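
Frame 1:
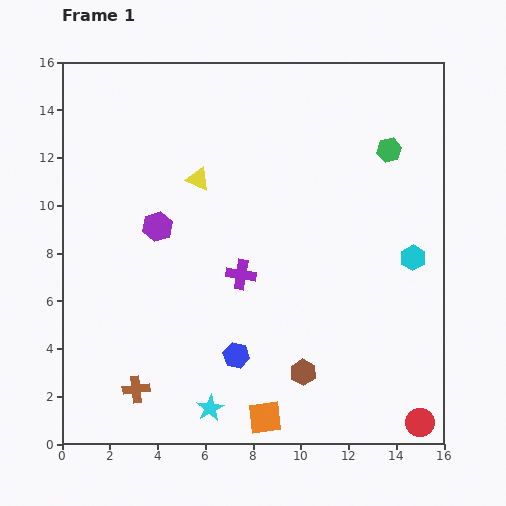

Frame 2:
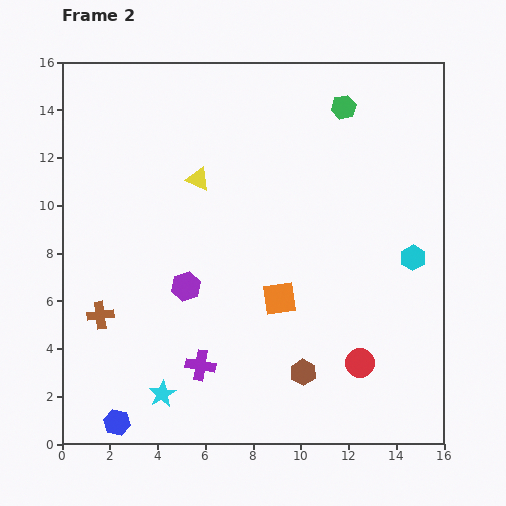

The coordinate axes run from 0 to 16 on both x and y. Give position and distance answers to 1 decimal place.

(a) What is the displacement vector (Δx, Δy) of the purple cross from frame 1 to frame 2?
(-1.7, -3.8)

The purple cross was at (7.5, 7.1) in frame 1 and (5.8, 3.3) in frame 2.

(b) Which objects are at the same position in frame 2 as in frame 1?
the cyan hexagon, the yellow triangle, the brown hexagon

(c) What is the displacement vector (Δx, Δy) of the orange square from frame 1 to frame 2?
(0.6, 5.0)

The orange square was at (8.5, 1.1) in frame 1 and (9.1, 6.1) in frame 2.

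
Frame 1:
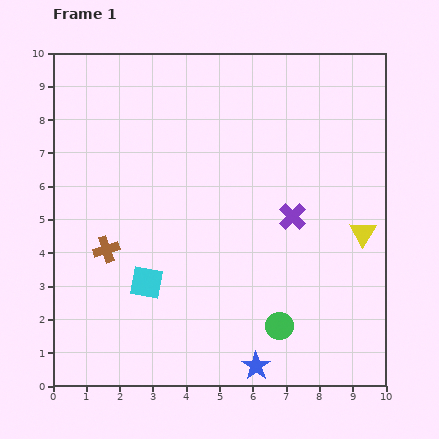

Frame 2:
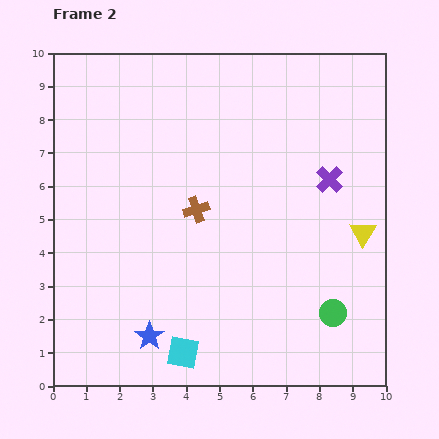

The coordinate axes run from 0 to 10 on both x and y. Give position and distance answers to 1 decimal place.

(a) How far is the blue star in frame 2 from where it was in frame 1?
3.3

The blue star moved from (6.1, 0.6) to (2.9, 1.5), a distance of √(3.2² + 0.9²) ≈ 3.3.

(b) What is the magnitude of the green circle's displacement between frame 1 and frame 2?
1.6

The green circle moved from (6.8, 1.8) to (8.4, 2.2), a distance of √(1.6² + 0.4²) ≈ 1.6.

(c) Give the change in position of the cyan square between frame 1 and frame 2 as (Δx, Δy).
(1.1, -2.1)

The cyan square was at (2.8, 3.1) in frame 1 and (3.9, 1.0) in frame 2.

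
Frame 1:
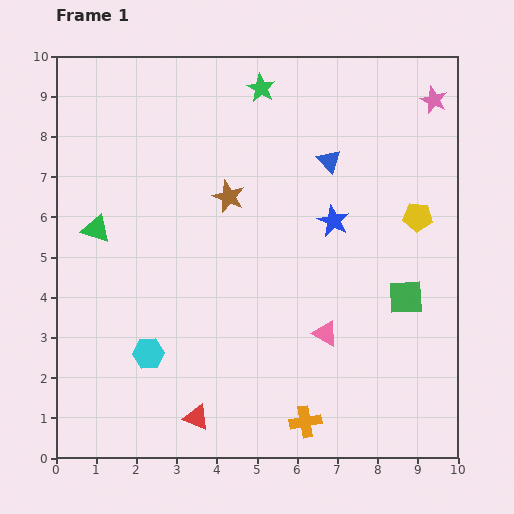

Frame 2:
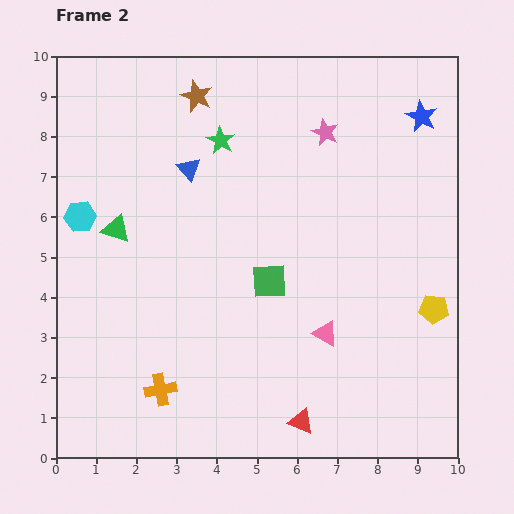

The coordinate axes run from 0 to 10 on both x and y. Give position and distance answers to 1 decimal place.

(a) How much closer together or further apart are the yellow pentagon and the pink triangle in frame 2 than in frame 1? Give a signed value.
-0.9

Distance in frame 1: 3.7. Distance in frame 2: 2.8.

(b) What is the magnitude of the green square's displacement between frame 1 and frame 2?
3.4

The green square moved from (8.7, 4.0) to (5.3, 4.4), a distance of √(3.4² + 0.4²) ≈ 3.4.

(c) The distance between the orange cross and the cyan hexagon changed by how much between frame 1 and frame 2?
+0.4

Distance in frame 1: 4.3. Distance in frame 2: 4.7.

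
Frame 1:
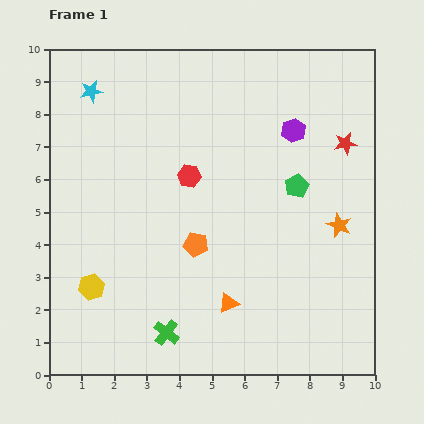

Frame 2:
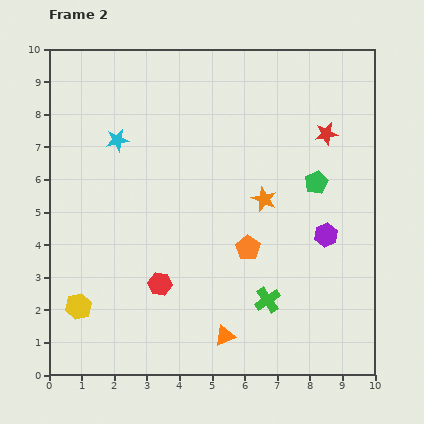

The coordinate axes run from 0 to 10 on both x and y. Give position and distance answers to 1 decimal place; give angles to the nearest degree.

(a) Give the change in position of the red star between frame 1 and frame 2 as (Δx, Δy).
(-0.6, 0.3)

The red star was at (9.1, 7.1) in frame 1 and (8.5, 7.4) in frame 2.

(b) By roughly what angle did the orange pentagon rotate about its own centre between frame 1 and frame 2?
24° clockwise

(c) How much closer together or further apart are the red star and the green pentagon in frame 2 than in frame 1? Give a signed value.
-0.5

Distance in frame 1: 2.0. Distance in frame 2: 1.5.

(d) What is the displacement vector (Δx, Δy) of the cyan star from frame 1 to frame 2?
(0.8, -1.5)

The cyan star was at (1.3, 8.7) in frame 1 and (2.1, 7.2) in frame 2.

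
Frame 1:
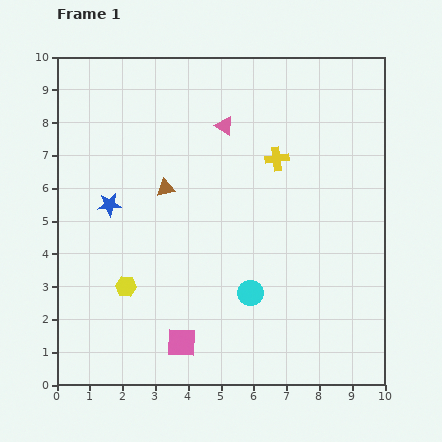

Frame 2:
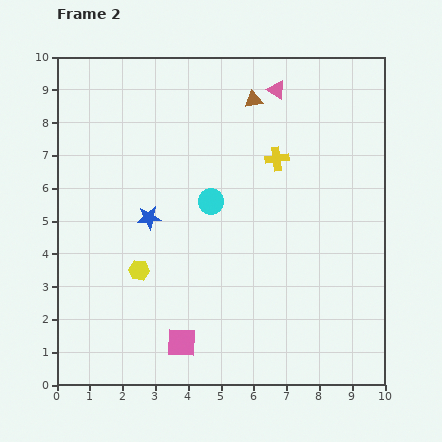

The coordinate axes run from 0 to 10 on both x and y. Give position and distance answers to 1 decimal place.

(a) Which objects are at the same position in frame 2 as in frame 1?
the yellow cross, the pink square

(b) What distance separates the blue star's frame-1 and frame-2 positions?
1.3

The blue star moved from (1.6, 5.5) to (2.8, 5.1), a distance of √(1.2² + 0.4²) ≈ 1.3.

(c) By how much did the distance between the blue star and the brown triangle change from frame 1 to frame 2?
+3.0

Distance in frame 1: 1.8. Distance in frame 2: 4.8.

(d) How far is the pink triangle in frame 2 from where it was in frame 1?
1.9

The pink triangle moved from (5.1, 7.9) to (6.7, 9.0), a distance of √(1.6² + 1.1²) ≈ 1.9.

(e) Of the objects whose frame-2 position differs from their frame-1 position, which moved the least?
the yellow hexagon

(moved 0.6)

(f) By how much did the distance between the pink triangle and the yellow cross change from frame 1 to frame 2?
+0.2

Distance in frame 1: 1.9. Distance in frame 2: 2.1.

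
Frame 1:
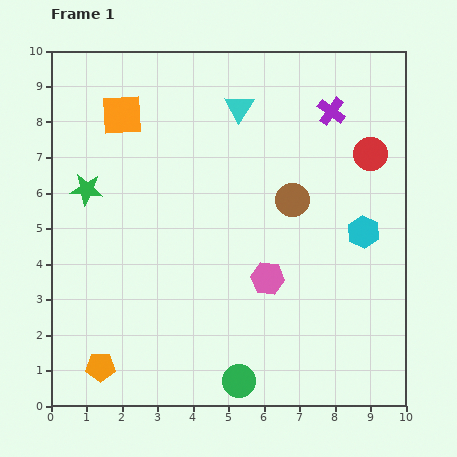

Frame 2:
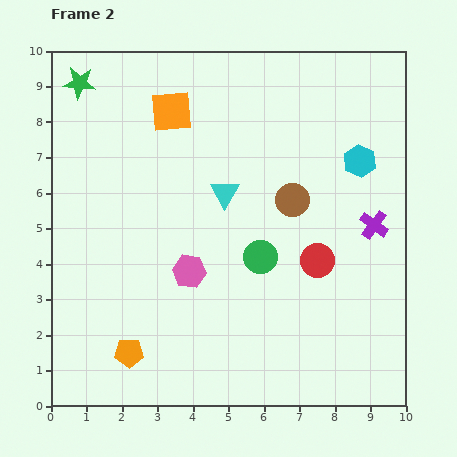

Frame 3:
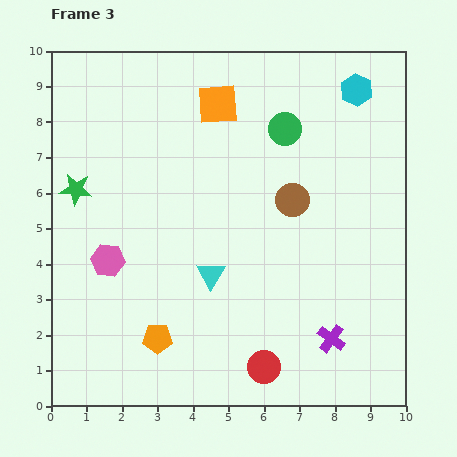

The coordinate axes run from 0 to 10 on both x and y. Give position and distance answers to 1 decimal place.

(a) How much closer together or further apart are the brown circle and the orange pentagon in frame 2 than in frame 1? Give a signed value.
-0.9

Distance in frame 1: 7.2. Distance in frame 2: 6.3.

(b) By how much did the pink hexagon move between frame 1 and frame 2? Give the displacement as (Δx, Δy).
(-2.2, 0.2)

The pink hexagon was at (6.1, 3.6) in frame 1 and (3.9, 3.8) in frame 2.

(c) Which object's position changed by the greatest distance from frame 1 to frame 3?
the green circle

(moved 7.2; next 6.7)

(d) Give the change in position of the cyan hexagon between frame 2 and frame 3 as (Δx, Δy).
(-0.1, 2.0)

The cyan hexagon was at (8.7, 6.9) in frame 2 and (8.6, 8.9) in frame 3.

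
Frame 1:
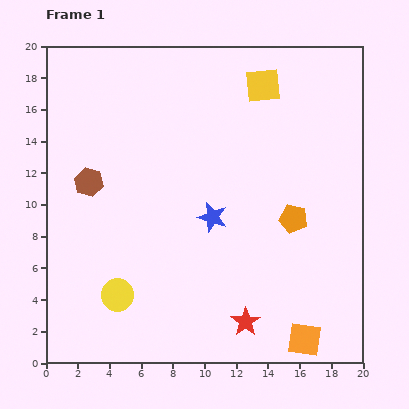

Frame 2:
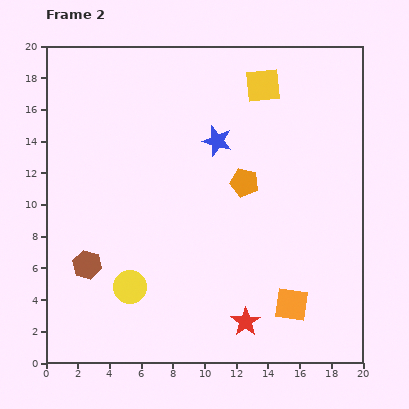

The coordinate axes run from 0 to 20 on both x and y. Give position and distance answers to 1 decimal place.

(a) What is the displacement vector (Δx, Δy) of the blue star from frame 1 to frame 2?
(0.3, 4.8)

The blue star was at (10.5, 9.2) in frame 1 and (10.8, 14.0) in frame 2.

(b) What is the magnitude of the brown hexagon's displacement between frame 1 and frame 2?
5.2

The brown hexagon moved from (2.7, 11.4) to (2.6, 6.2), a distance of √(0.1² + 5.2²) ≈ 5.2.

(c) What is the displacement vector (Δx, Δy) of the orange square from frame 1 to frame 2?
(-0.8, 2.2)

The orange square was at (16.3, 1.5) in frame 1 and (15.5, 3.7) in frame 2.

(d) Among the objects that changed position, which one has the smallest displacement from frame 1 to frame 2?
the yellow circle

(moved 0.9)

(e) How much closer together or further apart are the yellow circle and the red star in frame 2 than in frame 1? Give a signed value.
-0.7

Distance in frame 1: 8.3. Distance in frame 2: 7.6.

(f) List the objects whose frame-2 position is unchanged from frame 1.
the yellow square, the red star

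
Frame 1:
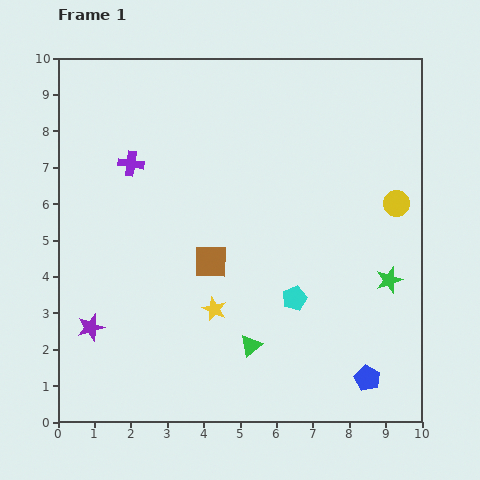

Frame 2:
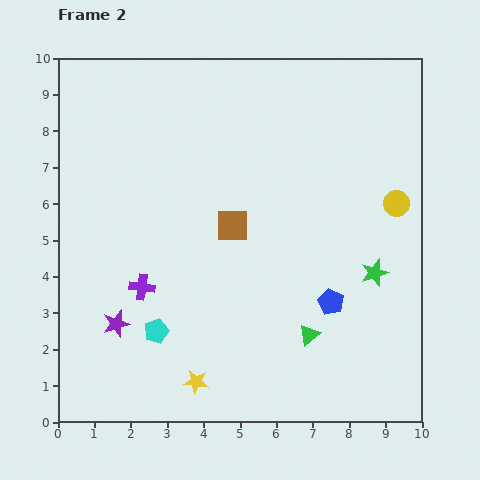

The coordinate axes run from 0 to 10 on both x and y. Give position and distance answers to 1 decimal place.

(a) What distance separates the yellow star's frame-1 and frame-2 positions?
2.1

The yellow star moved from (4.3, 3.1) to (3.8, 1.1), a distance of √(0.5² + 2.0²) ≈ 2.1.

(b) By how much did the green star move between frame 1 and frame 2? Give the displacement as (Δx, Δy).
(-0.4, 0.2)

The green star was at (9.1, 3.9) in frame 1 and (8.7, 4.1) in frame 2.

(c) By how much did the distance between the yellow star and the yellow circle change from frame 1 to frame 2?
+1.6

Distance in frame 1: 5.8. Distance in frame 2: 7.4.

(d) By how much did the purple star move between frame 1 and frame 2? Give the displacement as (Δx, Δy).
(0.7, 0.1)

The purple star was at (0.9, 2.6) in frame 1 and (1.6, 2.7) in frame 2.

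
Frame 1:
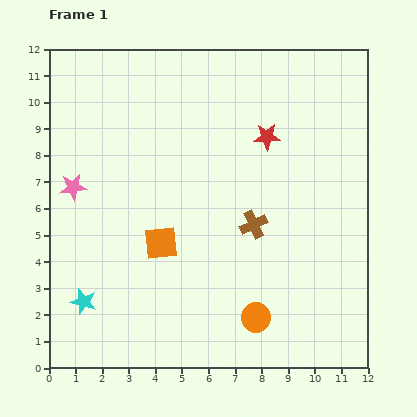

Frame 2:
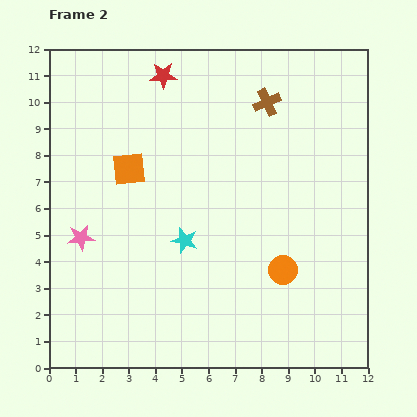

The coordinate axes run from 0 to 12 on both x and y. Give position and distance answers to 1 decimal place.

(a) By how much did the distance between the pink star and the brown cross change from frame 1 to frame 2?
+1.8

Distance in frame 1: 6.9. Distance in frame 2: 8.7.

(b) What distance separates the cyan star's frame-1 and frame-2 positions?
4.4

The cyan star moved from (1.3, 2.5) to (5.1, 4.8), a distance of √(3.8² + 2.3²) ≈ 4.4.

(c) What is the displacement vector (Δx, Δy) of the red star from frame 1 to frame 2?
(-3.9, 2.3)

The red star was at (8.2, 8.7) in frame 1 and (4.3, 11.0) in frame 2.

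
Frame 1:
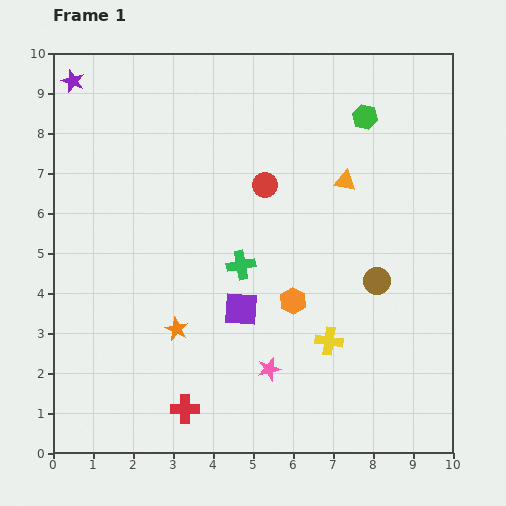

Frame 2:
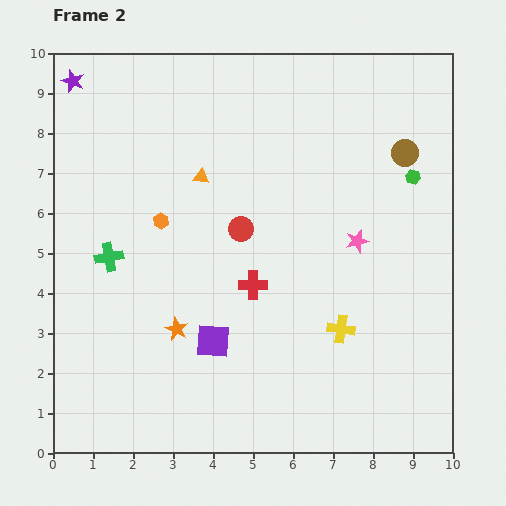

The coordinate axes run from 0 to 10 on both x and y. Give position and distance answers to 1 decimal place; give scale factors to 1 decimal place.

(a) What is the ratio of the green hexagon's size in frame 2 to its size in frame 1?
0.6×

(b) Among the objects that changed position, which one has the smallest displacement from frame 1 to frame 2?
the yellow cross

(moved 0.4)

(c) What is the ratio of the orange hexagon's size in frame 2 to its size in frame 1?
0.6×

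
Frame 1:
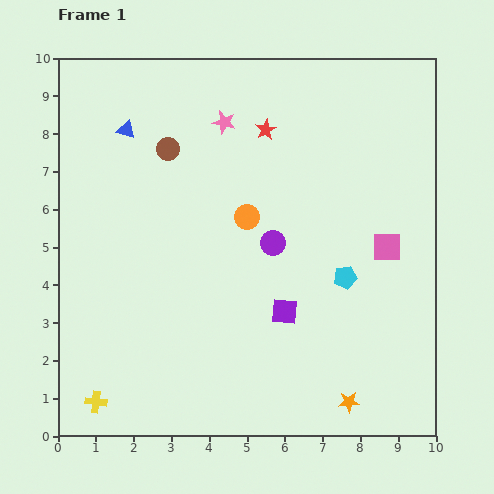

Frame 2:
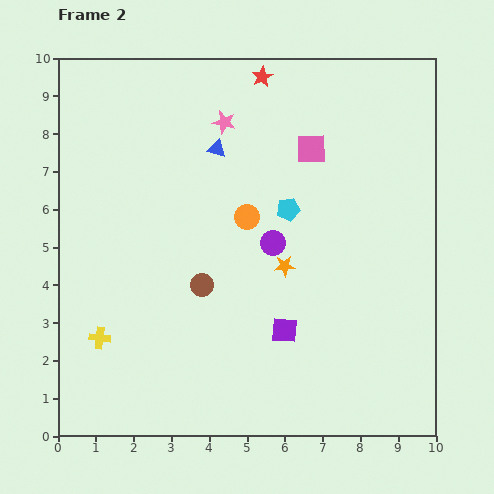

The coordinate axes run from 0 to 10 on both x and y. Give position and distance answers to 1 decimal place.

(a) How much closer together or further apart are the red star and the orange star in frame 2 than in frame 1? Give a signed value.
-2.5

Distance in frame 1: 7.5. Distance in frame 2: 5.0.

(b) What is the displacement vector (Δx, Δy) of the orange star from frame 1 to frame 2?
(-1.7, 3.6)

The orange star was at (7.7, 0.9) in frame 1 and (6.0, 4.5) in frame 2.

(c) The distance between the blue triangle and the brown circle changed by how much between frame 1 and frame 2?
+2.4

Distance in frame 1: 1.2. Distance in frame 2: 3.6.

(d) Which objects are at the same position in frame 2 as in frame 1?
the orange circle, the purple circle, the pink star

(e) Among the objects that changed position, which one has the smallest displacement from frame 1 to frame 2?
the purple square

(moved 0.5)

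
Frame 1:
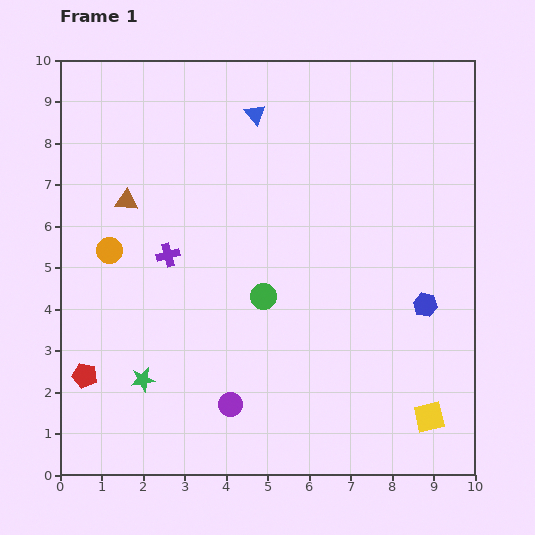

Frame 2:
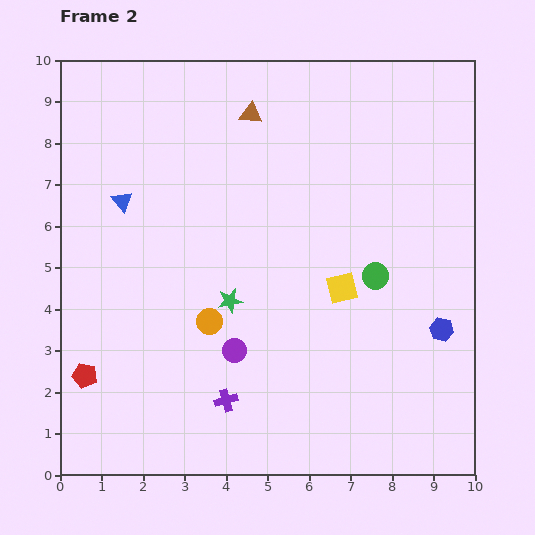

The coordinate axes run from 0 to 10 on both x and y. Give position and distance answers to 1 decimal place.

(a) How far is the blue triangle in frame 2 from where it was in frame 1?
3.8

The blue triangle moved from (4.7, 8.7) to (1.5, 6.6), a distance of √(3.2² + 2.1²) ≈ 3.8.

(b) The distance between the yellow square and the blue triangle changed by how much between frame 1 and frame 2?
-2.7

Distance in frame 1: 8.4. Distance in frame 2: 5.7.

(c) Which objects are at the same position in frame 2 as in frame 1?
the red pentagon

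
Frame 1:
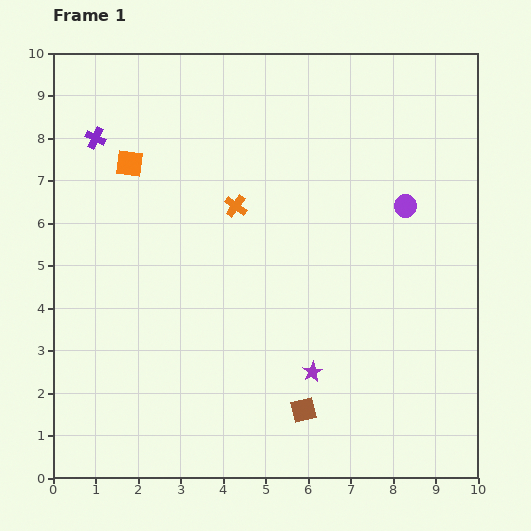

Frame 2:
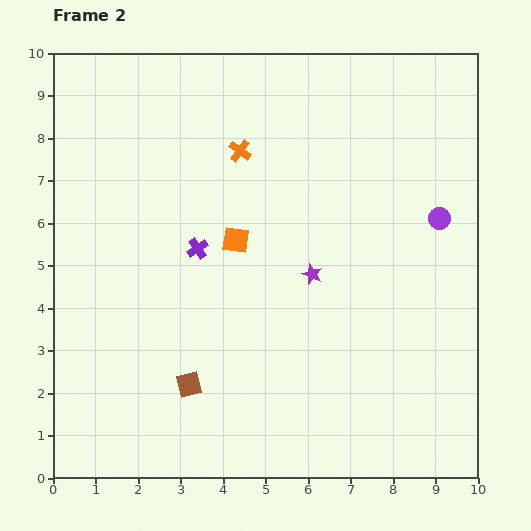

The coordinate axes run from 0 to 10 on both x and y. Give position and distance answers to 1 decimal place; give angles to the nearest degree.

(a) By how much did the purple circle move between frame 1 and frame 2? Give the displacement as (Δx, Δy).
(0.8, -0.3)

The purple circle was at (8.3, 6.4) in frame 1 and (9.1, 6.1) in frame 2.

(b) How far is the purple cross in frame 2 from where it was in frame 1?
3.5

The purple cross moved from (1.0, 8.0) to (3.4, 5.4), a distance of √(2.4² + 2.6²) ≈ 3.5.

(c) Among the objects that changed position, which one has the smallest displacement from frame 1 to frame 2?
the purple circle

(moved 0.9)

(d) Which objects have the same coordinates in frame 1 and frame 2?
none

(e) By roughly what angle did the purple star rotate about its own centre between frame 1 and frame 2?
19° counter-clockwise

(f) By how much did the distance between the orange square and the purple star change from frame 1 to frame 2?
-4.5

Distance in frame 1: 6.5. Distance in frame 2: 2.0.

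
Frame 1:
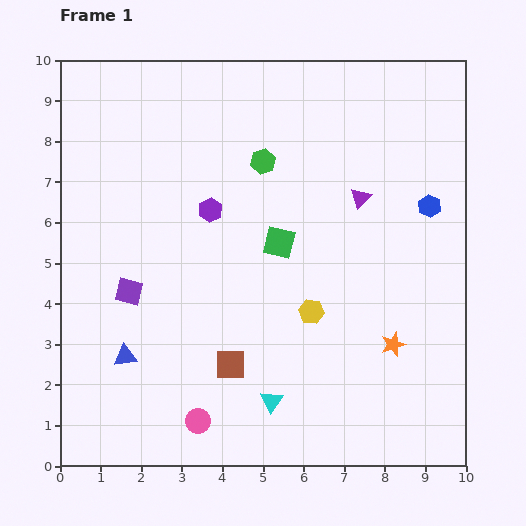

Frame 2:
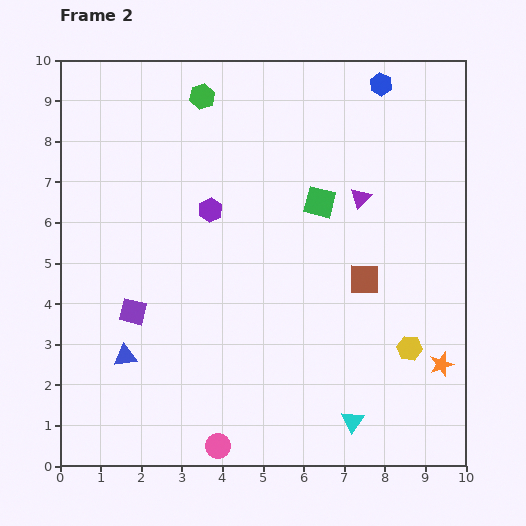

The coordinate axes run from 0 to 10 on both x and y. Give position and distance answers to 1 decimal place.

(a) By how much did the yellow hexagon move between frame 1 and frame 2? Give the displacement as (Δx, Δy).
(2.4, -0.9)

The yellow hexagon was at (6.2, 3.8) in frame 1 and (8.6, 2.9) in frame 2.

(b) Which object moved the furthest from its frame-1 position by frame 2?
the brown square

(moved 3.9; next 3.2)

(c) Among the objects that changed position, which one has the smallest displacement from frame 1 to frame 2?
the purple square

(moved 0.5)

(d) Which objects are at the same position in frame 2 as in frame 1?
the blue triangle, the purple hexagon, the purple triangle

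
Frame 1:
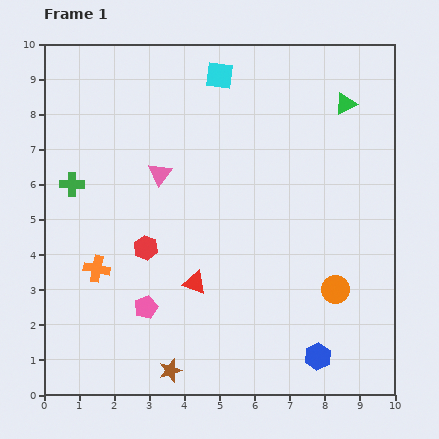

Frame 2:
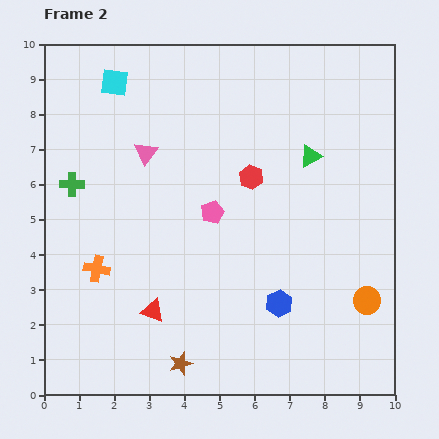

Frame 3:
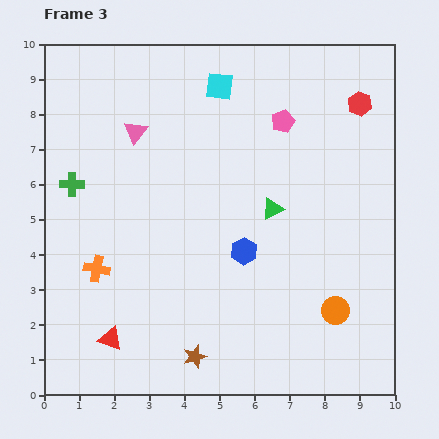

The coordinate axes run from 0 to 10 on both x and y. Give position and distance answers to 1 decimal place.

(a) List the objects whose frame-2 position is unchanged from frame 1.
the orange cross, the green cross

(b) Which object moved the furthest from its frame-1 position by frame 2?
the red hexagon

(moved 3.6; next 3.3)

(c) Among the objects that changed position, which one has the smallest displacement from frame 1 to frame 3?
the cyan square

(moved 0.3)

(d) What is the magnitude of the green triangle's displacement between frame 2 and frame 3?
1.9

The green triangle moved from (7.6, 6.8) to (6.5, 5.3), a distance of √(1.1² + 1.5²) ≈ 1.9.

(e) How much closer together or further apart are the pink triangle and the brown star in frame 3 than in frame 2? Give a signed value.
+0.5

Distance in frame 2: 6.1. Distance in frame 3: 6.6.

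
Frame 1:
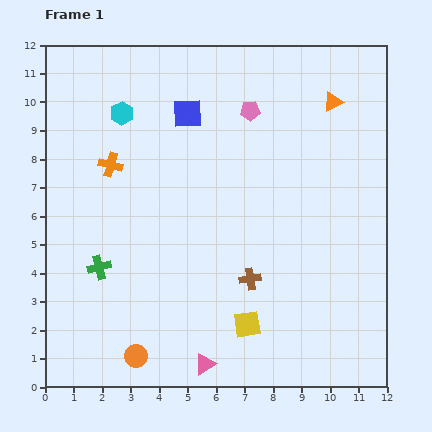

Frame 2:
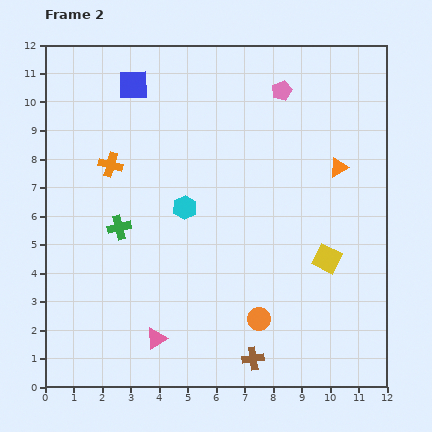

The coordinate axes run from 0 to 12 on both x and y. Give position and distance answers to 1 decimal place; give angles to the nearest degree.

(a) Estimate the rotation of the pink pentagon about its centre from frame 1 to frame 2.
18° counter-clockwise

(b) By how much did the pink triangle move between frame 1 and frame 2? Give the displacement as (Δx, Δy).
(-1.7, 0.9)

The pink triangle was at (5.6, 0.8) in frame 1 and (3.9, 1.7) in frame 2.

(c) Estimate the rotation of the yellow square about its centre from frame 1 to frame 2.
35° clockwise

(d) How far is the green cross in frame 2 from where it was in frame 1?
1.6

The green cross moved from (1.9, 4.2) to (2.6, 5.6), a distance of √(0.7² + 1.4²) ≈ 1.6.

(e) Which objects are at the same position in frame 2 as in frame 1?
the orange cross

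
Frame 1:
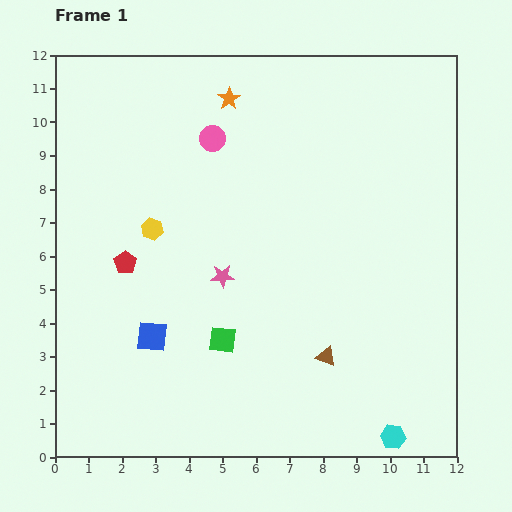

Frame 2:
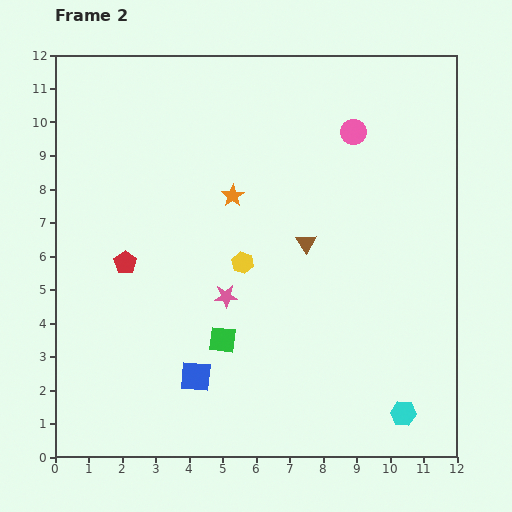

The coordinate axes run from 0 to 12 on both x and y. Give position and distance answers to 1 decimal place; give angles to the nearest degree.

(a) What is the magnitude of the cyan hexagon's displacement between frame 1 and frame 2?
0.8

The cyan hexagon moved from (10.1, 0.6) to (10.4, 1.3), a distance of √(0.3² + 0.7²) ≈ 0.8.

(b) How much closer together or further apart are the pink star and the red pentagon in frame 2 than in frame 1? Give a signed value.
+0.3

Distance in frame 1: 2.9. Distance in frame 2: 3.2.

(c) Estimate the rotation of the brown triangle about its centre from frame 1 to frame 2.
35° clockwise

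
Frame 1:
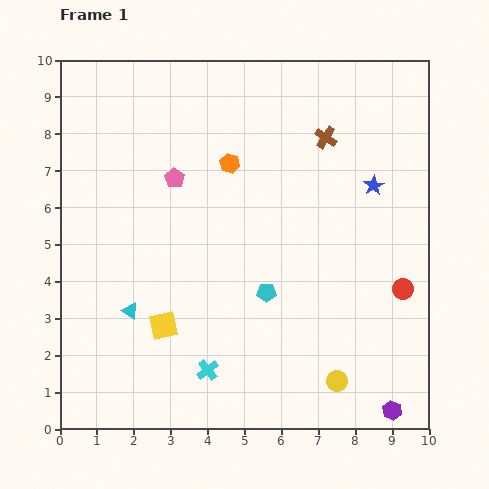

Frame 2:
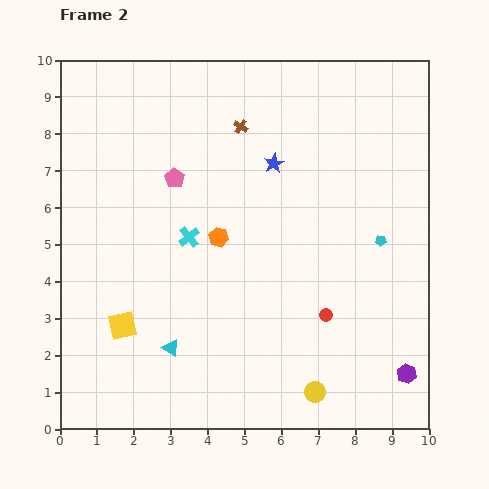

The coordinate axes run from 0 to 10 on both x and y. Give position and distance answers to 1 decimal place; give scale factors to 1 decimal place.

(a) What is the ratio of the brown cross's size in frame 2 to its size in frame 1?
0.6×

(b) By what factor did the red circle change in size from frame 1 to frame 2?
0.6×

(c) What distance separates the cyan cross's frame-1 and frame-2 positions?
3.6

The cyan cross moved from (4.0, 1.6) to (3.5, 5.2), a distance of √(0.5² + 3.6²) ≈ 3.6.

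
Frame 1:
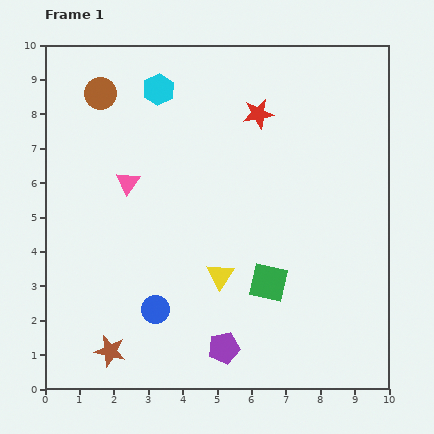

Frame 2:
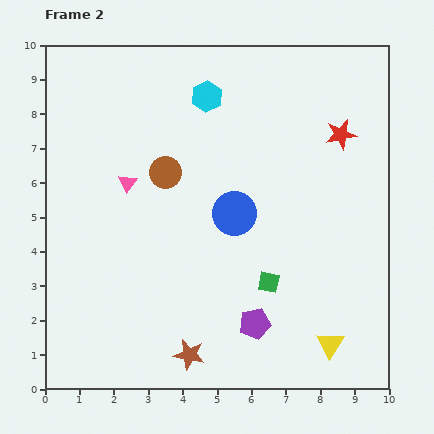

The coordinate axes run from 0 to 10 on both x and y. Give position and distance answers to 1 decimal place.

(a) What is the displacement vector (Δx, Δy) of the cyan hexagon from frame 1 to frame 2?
(1.4, -0.2)

The cyan hexagon was at (3.3, 8.7) in frame 1 and (4.7, 8.5) in frame 2.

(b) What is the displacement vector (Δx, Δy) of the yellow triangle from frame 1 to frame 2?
(3.2, -2.0)

The yellow triangle was at (5.1, 3.3) in frame 1 and (8.3, 1.3) in frame 2.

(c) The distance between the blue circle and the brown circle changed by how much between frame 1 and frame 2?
-4.2

Distance in frame 1: 6.5. Distance in frame 2: 2.3.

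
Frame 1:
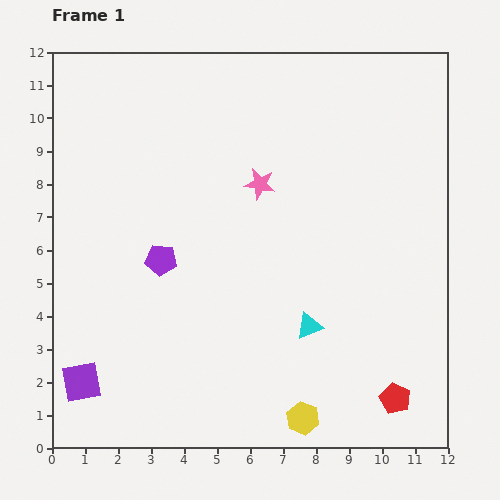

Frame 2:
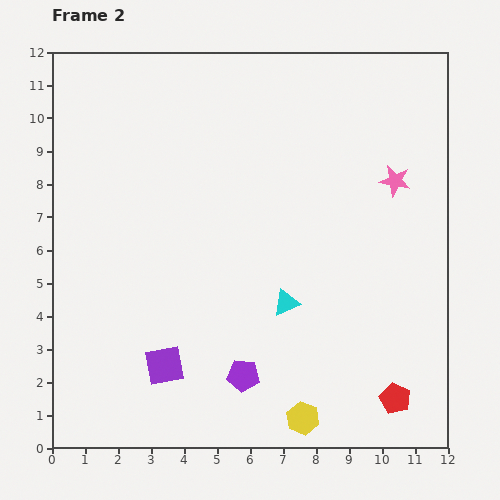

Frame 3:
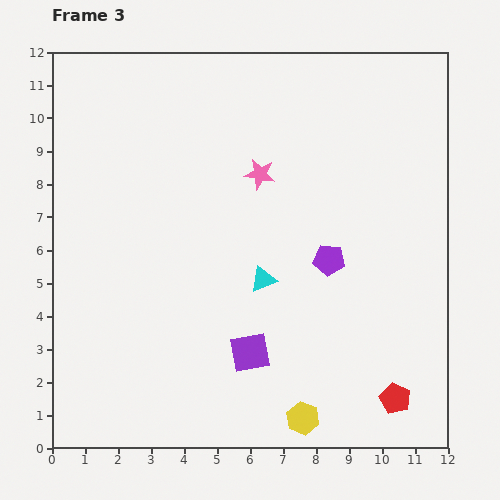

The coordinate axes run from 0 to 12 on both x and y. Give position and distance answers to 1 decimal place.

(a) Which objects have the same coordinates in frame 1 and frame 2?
the yellow hexagon, the red pentagon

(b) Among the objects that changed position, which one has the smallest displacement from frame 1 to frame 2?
the cyan triangle

(moved 1.0)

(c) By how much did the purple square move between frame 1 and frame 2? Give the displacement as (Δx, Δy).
(2.5, 0.5)

The purple square was at (0.9, 2.0) in frame 1 and (3.4, 2.5) in frame 2.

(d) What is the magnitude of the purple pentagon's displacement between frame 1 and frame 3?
5.1

The purple pentagon moved from (3.3, 5.7) to (8.4, 5.7), a distance of √(5.1² + 0.0²) ≈ 5.1.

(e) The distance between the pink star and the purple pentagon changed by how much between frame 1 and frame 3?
-0.5

Distance in frame 1: 3.8. Distance in frame 3: 3.3.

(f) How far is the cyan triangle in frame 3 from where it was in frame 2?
1.0

The cyan triangle moved from (7.1, 4.4) to (6.4, 5.1), a distance of √(0.7² + 0.7²) ≈ 1.0.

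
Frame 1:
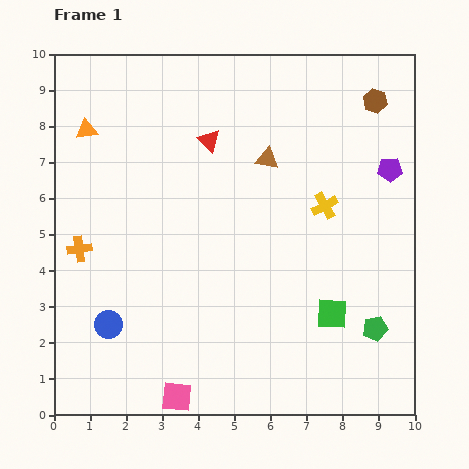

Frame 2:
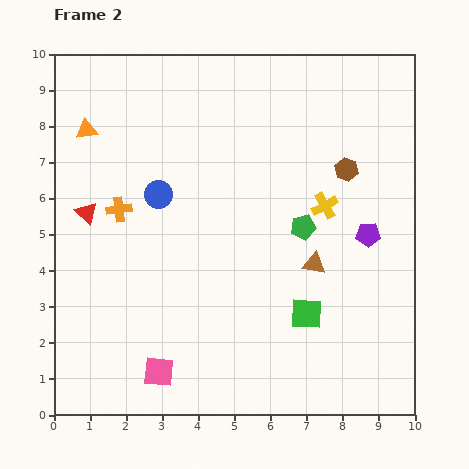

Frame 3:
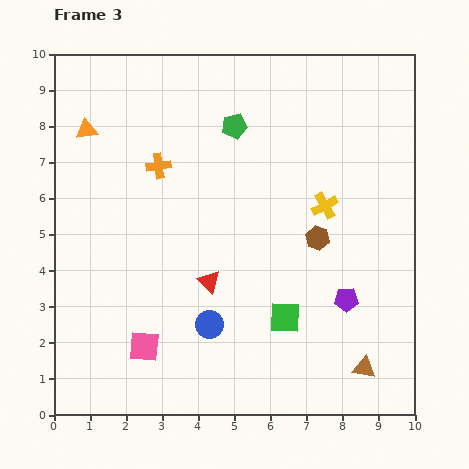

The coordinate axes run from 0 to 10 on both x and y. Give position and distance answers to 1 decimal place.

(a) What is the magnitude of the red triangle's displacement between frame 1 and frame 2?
3.9

The red triangle moved from (4.3, 7.6) to (0.9, 5.6), a distance of √(3.4² + 2.0²) ≈ 3.9.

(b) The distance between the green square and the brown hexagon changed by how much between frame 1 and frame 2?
-1.9

Distance in frame 1: 6.0. Distance in frame 2: 4.1.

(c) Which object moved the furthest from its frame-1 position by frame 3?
the green pentagon

(moved 6.8; next 6.4)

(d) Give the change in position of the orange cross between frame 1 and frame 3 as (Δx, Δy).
(2.2, 2.3)

The orange cross was at (0.7, 4.6) in frame 1 and (2.9, 6.9) in frame 3.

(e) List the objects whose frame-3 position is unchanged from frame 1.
the yellow cross, the orange triangle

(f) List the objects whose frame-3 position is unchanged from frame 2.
the yellow cross, the orange triangle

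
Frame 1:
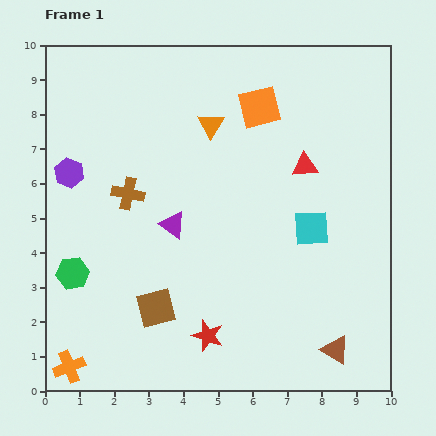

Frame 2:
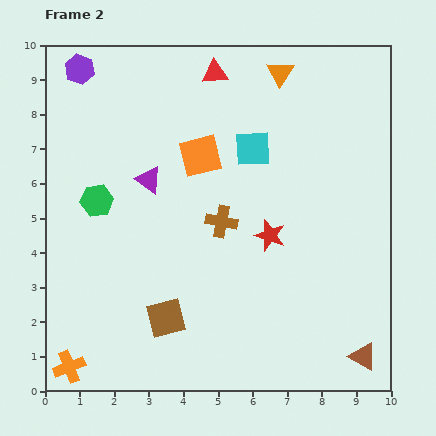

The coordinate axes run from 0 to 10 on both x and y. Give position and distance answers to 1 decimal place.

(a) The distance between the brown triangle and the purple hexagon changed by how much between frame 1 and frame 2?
+2.5

Distance in frame 1: 9.2. Distance in frame 2: 11.7.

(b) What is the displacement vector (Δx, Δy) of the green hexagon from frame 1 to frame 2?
(0.7, 2.1)

The green hexagon was at (0.8, 3.4) in frame 1 and (1.5, 5.5) in frame 2.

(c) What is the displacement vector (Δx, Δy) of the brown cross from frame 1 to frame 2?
(2.7, -0.8)

The brown cross was at (2.4, 5.7) in frame 1 and (5.1, 4.9) in frame 2.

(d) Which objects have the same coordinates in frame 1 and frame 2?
the orange cross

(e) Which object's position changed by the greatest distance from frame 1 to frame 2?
the red triangle

(moved 3.7; next 3.4)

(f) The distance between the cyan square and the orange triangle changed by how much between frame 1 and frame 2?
-1.9

Distance in frame 1: 4.2. Distance in frame 2: 2.3.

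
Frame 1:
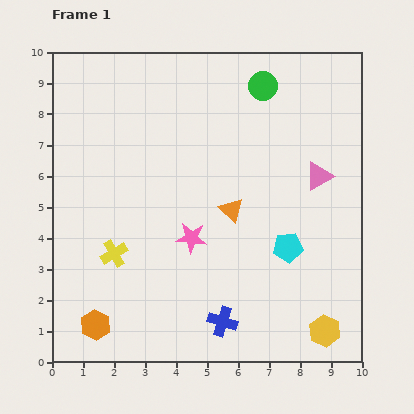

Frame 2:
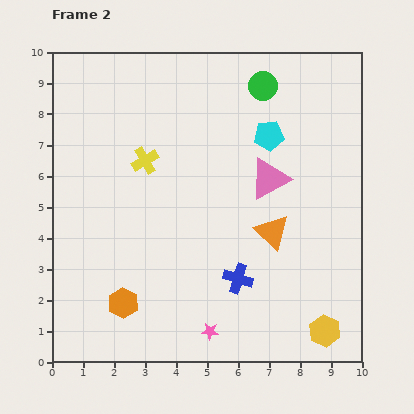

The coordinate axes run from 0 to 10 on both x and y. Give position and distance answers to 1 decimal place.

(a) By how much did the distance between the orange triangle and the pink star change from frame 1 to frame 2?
+2.2

Distance in frame 1: 1.6. Distance in frame 2: 3.8.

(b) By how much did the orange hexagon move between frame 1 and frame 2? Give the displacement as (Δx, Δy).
(0.9, 0.7)

The orange hexagon was at (1.4, 1.2) in frame 1 and (2.3, 1.9) in frame 2.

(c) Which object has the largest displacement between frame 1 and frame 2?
the cyan pentagon

(moved 3.6; next 3.2)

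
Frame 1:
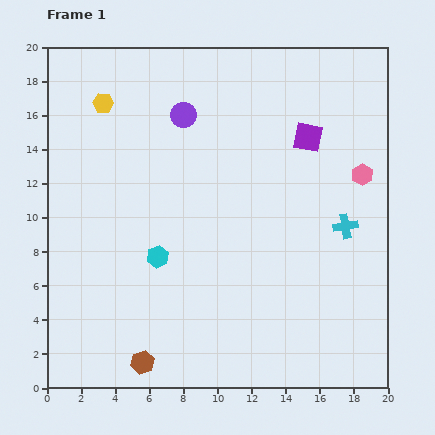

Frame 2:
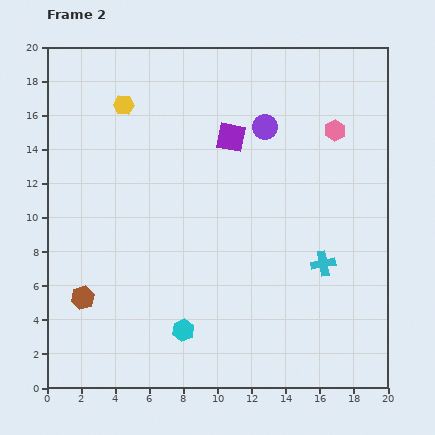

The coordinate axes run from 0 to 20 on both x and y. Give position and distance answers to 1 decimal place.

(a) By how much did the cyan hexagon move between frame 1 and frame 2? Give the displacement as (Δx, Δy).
(1.5, -4.3)

The cyan hexagon was at (6.5, 7.7) in frame 1 and (8.0, 3.4) in frame 2.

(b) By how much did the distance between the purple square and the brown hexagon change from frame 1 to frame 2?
-3.6

Distance in frame 1: 16.4. Distance in frame 2: 12.8.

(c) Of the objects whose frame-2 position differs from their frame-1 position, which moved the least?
the yellow hexagon

(moved 1.2)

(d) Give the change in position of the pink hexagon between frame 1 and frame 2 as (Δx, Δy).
(-1.6, 2.6)

The pink hexagon was at (18.5, 12.5) in frame 1 and (16.9, 15.1) in frame 2.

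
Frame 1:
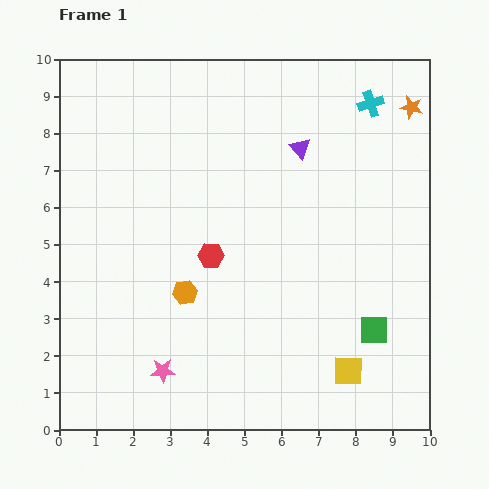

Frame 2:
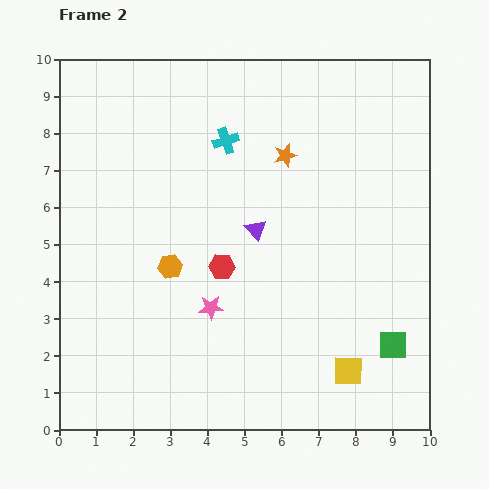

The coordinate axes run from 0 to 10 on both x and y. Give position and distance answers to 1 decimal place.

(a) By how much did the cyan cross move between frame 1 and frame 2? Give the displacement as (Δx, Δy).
(-3.9, -1.0)

The cyan cross was at (8.4, 8.8) in frame 1 and (4.5, 7.8) in frame 2.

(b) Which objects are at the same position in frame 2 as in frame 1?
the yellow square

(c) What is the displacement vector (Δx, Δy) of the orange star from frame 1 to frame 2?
(-3.4, -1.3)

The orange star was at (9.5, 8.7) in frame 1 and (6.1, 7.4) in frame 2.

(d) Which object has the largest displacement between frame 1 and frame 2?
the cyan cross

(moved 4.0; next 3.6)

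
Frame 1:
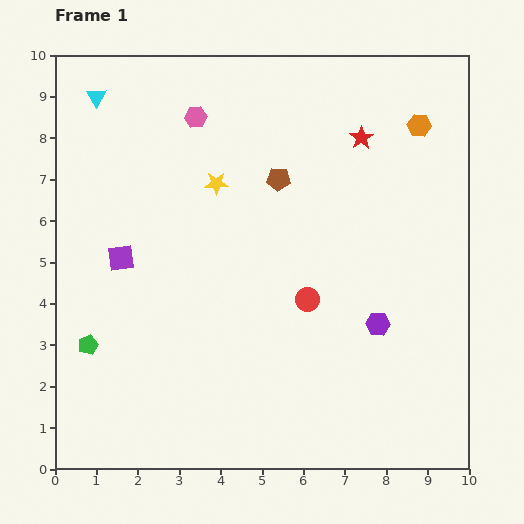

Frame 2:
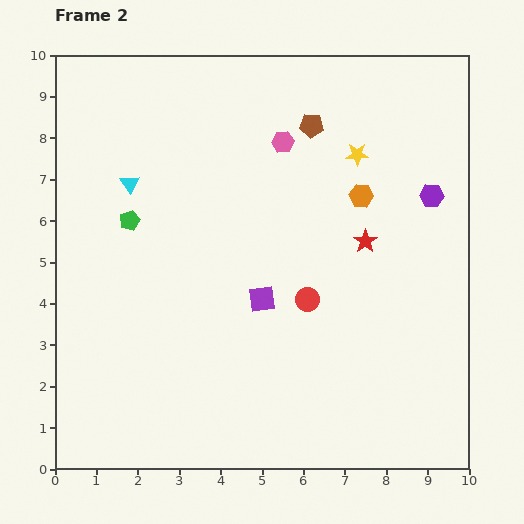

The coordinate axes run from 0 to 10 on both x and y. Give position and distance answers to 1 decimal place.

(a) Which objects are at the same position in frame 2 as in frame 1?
the red circle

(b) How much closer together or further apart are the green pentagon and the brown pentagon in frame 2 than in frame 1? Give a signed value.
-1.1

Distance in frame 1: 6.1. Distance in frame 2: 5.0.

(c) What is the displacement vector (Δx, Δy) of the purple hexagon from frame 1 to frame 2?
(1.3, 3.1)

The purple hexagon was at (7.8, 3.5) in frame 1 and (9.1, 6.6) in frame 2.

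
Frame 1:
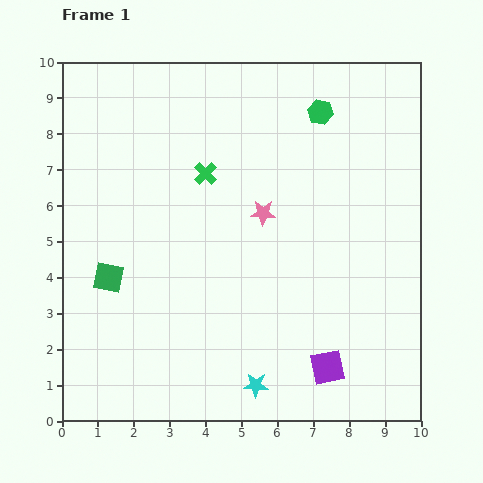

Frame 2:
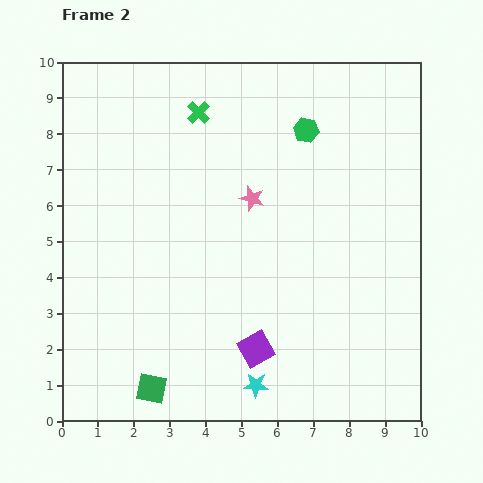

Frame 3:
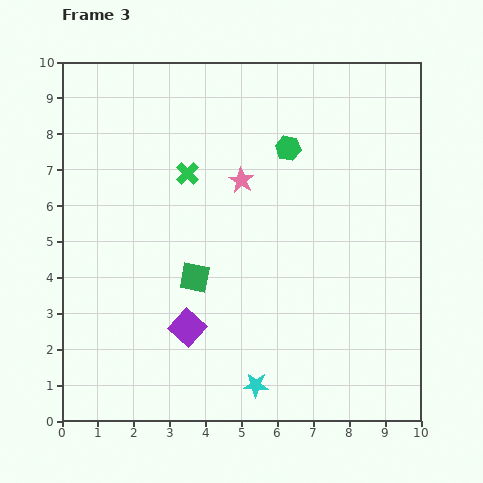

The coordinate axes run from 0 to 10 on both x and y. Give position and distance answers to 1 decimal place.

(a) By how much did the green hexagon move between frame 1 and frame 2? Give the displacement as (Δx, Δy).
(-0.4, -0.5)

The green hexagon was at (7.2, 8.6) in frame 1 and (6.8, 8.1) in frame 2.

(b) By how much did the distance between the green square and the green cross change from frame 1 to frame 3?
-1.1

Distance in frame 1: 4.0. Distance in frame 3: 2.9.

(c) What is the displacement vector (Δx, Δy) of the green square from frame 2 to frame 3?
(1.2, 3.1)

The green square was at (2.5, 0.9) in frame 2 and (3.7, 4.0) in frame 3.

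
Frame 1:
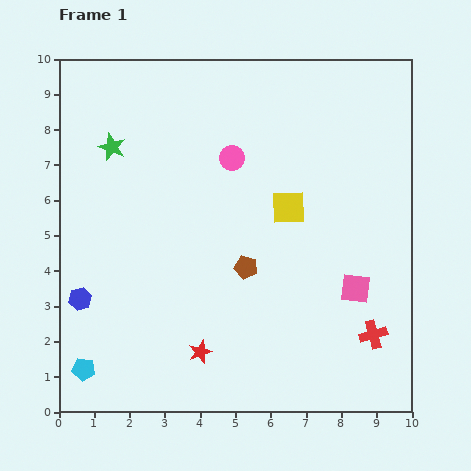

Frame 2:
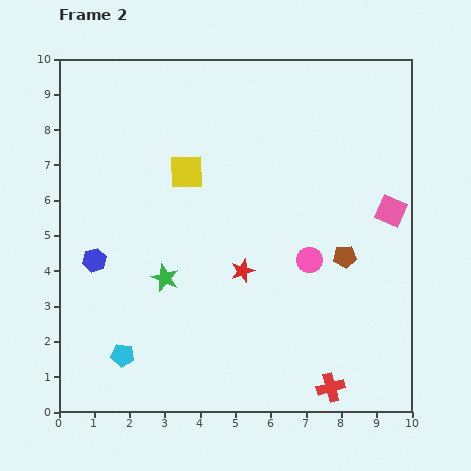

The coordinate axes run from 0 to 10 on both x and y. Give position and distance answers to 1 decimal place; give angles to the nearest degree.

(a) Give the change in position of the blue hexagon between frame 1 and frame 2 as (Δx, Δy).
(0.4, 1.1)

The blue hexagon was at (0.6, 3.2) in frame 1 and (1.0, 4.3) in frame 2.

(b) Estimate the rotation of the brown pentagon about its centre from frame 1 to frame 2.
20° counter-clockwise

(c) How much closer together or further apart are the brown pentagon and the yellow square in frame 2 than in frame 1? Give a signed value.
+3.0

Distance in frame 1: 2.1. Distance in frame 2: 5.1.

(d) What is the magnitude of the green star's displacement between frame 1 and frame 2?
4.0

The green star moved from (1.5, 7.5) to (3.0, 3.8), a distance of √(1.5² + 3.7²) ≈ 4.0.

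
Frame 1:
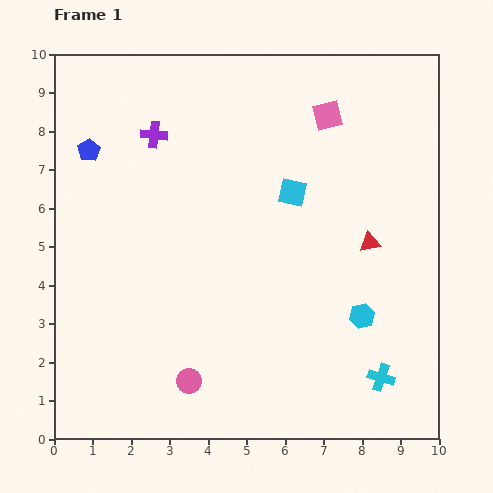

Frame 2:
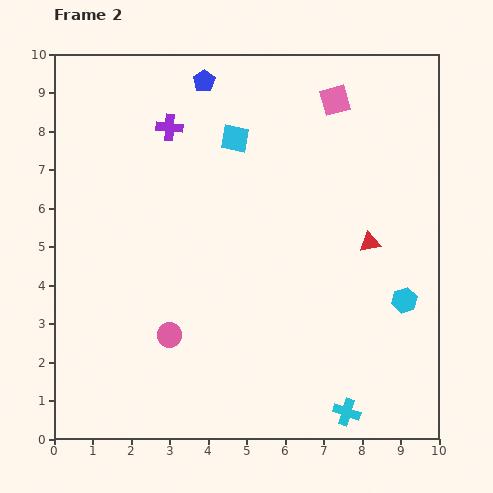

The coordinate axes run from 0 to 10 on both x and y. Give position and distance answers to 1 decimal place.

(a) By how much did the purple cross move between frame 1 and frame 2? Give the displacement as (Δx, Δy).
(0.4, 0.2)

The purple cross was at (2.6, 7.9) in frame 1 and (3.0, 8.1) in frame 2.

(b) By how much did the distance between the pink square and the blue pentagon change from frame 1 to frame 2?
-2.9

Distance in frame 1: 6.3. Distance in frame 2: 3.4.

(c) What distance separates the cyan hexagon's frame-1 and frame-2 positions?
1.2

The cyan hexagon moved from (8.0, 3.2) to (9.1, 3.6), a distance of √(1.1² + 0.4²) ≈ 1.2.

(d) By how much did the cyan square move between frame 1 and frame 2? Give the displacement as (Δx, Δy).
(-1.5, 1.4)

The cyan square was at (6.2, 6.4) in frame 1 and (4.7, 7.8) in frame 2.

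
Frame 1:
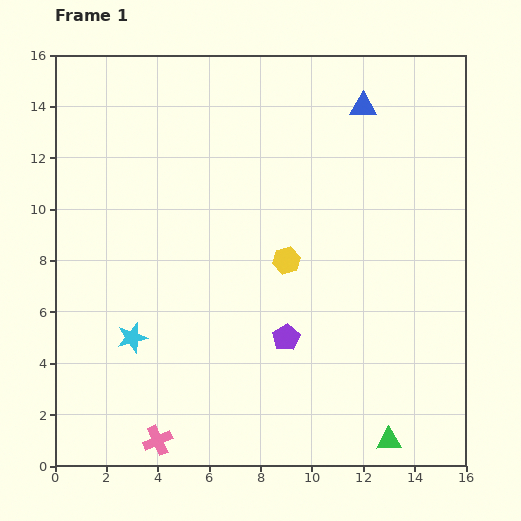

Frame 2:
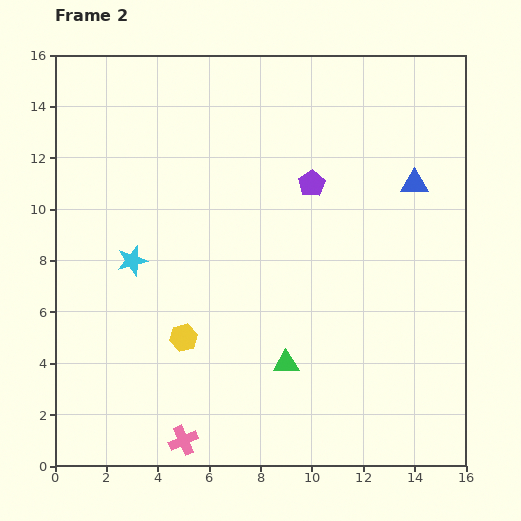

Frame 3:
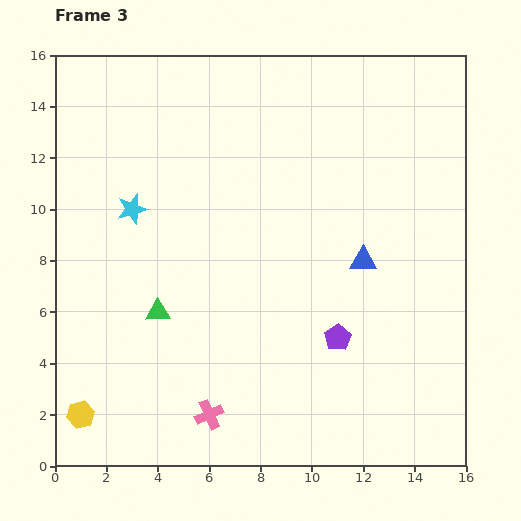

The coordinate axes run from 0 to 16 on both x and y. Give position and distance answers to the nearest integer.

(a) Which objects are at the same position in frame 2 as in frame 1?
none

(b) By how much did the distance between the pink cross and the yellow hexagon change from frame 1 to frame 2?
-5

Distance in frame 1: 9. Distance in frame 2: 4.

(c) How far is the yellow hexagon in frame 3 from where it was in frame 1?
10

The yellow hexagon moved from (9, 8) to (1, 2), a distance of √(8² + 6²) ≈ 10.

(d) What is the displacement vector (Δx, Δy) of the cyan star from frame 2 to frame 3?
(0, 2)

The cyan star was at (3, 8) in frame 2 and (3, 10) in frame 3.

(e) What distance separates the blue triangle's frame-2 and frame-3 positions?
4

The blue triangle moved from (14, 11) to (12, 8), a distance of √(2² + 3²) ≈ 4.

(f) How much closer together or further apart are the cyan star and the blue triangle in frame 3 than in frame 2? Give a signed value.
-2

Distance in frame 2: 11. Distance in frame 3: 9.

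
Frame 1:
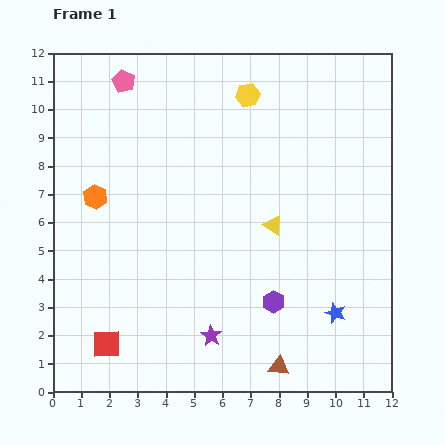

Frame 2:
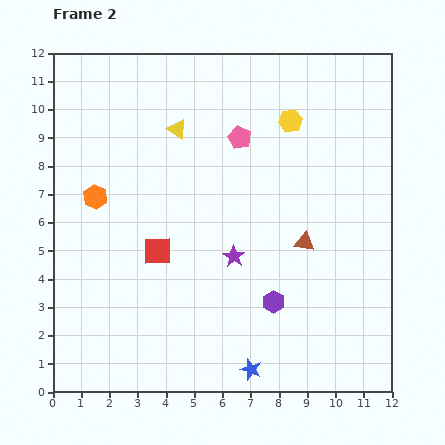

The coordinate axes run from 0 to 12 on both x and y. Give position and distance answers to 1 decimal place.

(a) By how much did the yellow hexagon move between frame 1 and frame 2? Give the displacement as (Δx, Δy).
(1.5, -0.9)

The yellow hexagon was at (6.9, 10.5) in frame 1 and (8.4, 9.6) in frame 2.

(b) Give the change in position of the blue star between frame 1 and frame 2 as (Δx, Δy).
(-3.0, -2.0)

The blue star was at (10.0, 2.8) in frame 1 and (7.0, 0.8) in frame 2.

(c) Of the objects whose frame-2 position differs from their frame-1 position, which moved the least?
the yellow hexagon

(moved 1.7)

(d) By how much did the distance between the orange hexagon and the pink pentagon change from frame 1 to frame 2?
+1.3

Distance in frame 1: 4.2. Distance in frame 2: 5.5.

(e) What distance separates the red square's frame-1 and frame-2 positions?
3.8

The red square moved from (1.9, 1.7) to (3.7, 5.0), a distance of √(1.8² + 3.3²) ≈ 3.8.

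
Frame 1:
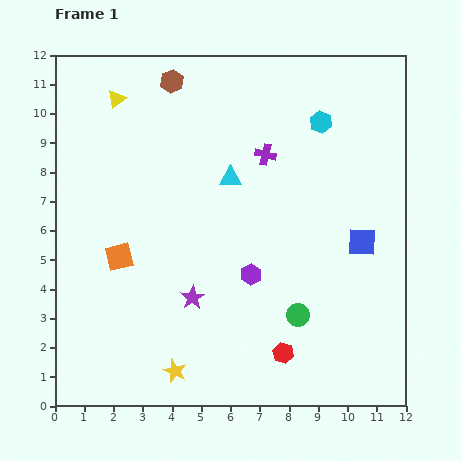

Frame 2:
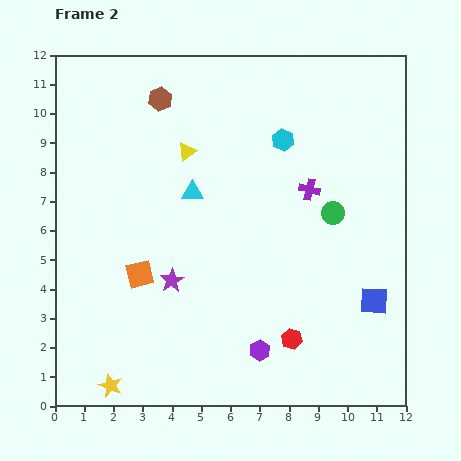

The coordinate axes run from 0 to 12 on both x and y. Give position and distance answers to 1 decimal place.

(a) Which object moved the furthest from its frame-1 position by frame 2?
the green circle

(moved 3.7; next 3.0)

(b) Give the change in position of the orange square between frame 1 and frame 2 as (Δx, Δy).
(0.7, -0.6)

The orange square was at (2.2, 5.1) in frame 1 and (2.9, 4.5) in frame 2.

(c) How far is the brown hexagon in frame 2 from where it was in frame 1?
0.7

The brown hexagon moved from (4.0, 11.1) to (3.6, 10.5), a distance of √(0.4² + 0.6²) ≈ 0.7.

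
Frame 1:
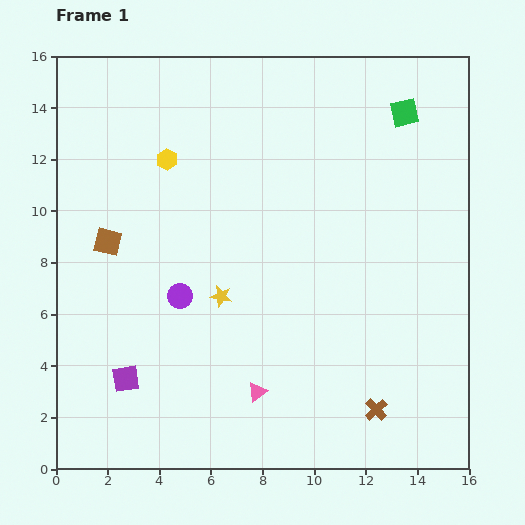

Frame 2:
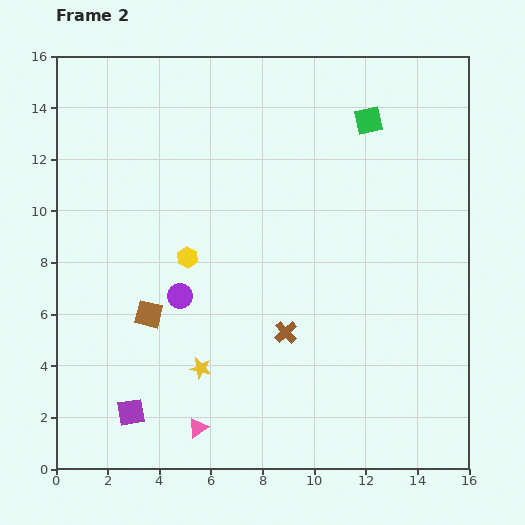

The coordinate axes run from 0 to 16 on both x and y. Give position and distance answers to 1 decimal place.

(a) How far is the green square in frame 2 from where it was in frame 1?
1.4

The green square moved from (13.5, 13.8) to (12.1, 13.5), a distance of √(1.4² + 0.3²) ≈ 1.4.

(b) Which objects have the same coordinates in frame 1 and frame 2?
the purple circle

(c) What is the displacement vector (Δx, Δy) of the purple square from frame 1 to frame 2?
(0.2, -1.3)

The purple square was at (2.7, 3.5) in frame 1 and (2.9, 2.2) in frame 2.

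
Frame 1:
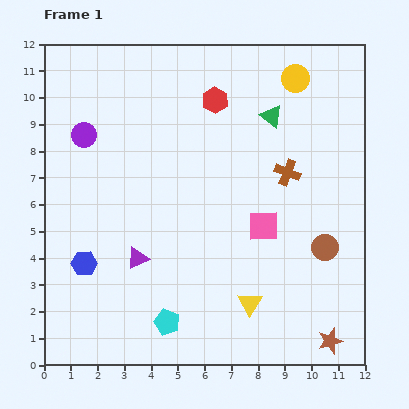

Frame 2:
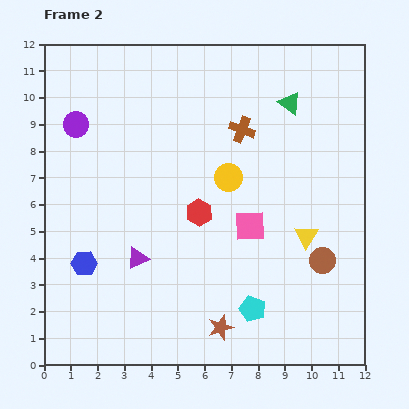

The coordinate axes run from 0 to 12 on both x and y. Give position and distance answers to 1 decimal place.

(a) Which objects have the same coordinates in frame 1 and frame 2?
the purple triangle, the blue hexagon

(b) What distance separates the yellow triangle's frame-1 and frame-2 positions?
3.3

The yellow triangle moved from (7.7, 2.3) to (9.8, 4.8), a distance of √(2.1² + 2.5²) ≈ 3.3.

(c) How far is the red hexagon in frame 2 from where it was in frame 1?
4.2

The red hexagon moved from (6.4, 9.9) to (5.8, 5.7), a distance of √(0.6² + 4.2²) ≈ 4.2.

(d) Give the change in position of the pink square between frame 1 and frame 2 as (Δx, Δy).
(-0.5, 0.0)

The pink square was at (8.2, 5.2) in frame 1 and (7.7, 5.2) in frame 2.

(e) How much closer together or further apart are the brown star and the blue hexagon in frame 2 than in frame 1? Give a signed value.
-4.0

Distance in frame 1: 9.6. Distance in frame 2: 5.6.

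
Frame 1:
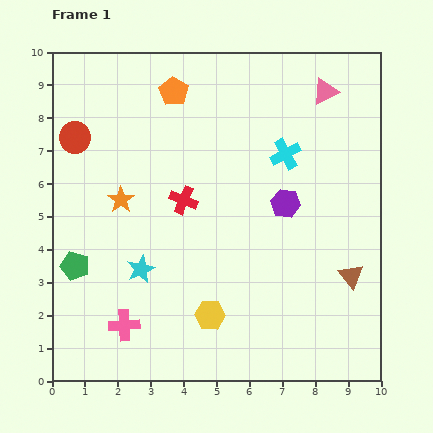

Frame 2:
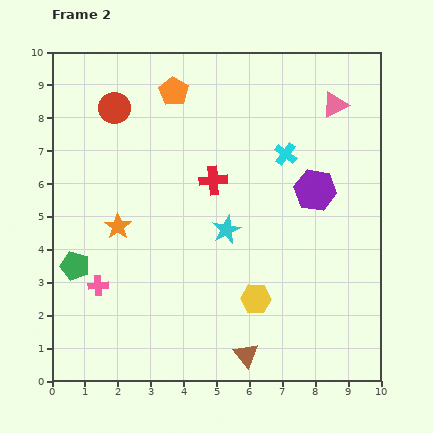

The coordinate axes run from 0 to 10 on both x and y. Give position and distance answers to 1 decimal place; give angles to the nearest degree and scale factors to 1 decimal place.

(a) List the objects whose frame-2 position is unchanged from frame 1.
the green pentagon, the orange pentagon, the cyan cross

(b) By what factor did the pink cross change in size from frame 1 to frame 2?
0.6×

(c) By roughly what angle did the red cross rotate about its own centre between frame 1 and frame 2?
27° counter-clockwise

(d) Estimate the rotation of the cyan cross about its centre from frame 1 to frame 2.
26° counter-clockwise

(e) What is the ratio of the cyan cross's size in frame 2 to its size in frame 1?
0.7×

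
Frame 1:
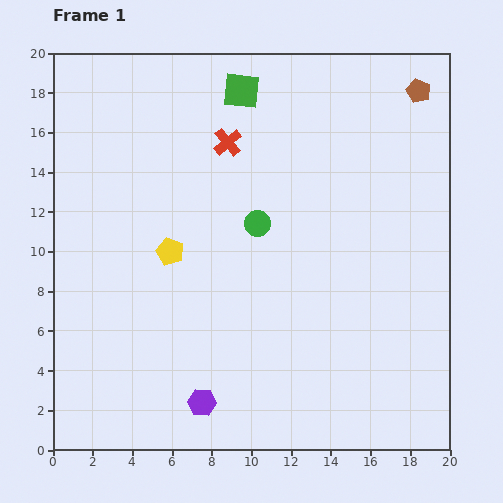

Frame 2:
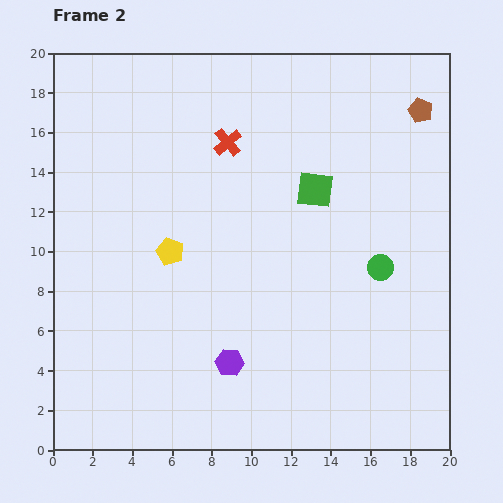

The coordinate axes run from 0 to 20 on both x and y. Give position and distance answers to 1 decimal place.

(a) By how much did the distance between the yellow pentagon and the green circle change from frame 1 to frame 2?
+6.0

Distance in frame 1: 4.6. Distance in frame 2: 10.6.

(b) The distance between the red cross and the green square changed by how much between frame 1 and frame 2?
+2.3

Distance in frame 1: 2.7. Distance in frame 2: 5.0.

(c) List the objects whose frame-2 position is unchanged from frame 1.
the red cross, the yellow pentagon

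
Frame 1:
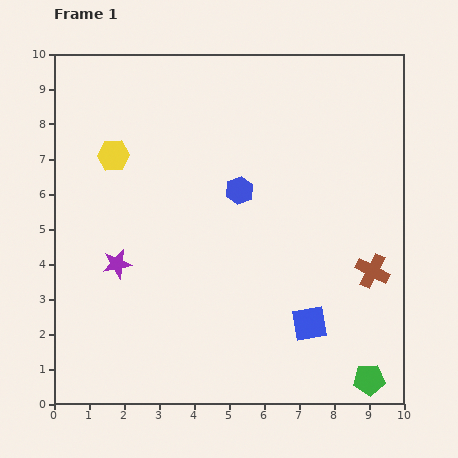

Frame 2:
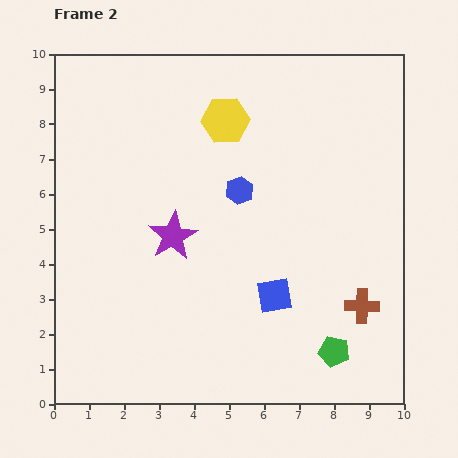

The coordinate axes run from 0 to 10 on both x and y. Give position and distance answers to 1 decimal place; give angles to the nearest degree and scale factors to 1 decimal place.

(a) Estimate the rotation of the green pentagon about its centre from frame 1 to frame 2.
16° clockwise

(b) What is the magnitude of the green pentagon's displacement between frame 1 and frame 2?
1.3

The green pentagon moved from (9.0, 0.7) to (8.0, 1.5), a distance of √(1.0² + 0.8²) ≈ 1.3.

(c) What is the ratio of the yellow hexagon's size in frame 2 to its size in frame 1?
1.5×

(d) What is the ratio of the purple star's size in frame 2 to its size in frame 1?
1.7×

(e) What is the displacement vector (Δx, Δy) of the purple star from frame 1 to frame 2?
(1.6, 0.8)

The purple star was at (1.8, 4.0) in frame 1 and (3.4, 4.8) in frame 2.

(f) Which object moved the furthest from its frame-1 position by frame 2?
the yellow hexagon

(moved 3.4; next 1.8)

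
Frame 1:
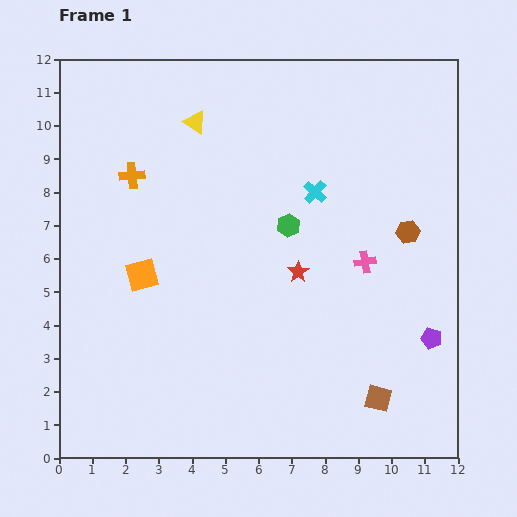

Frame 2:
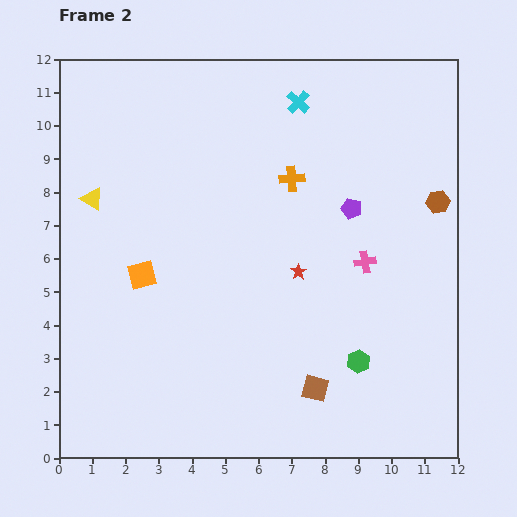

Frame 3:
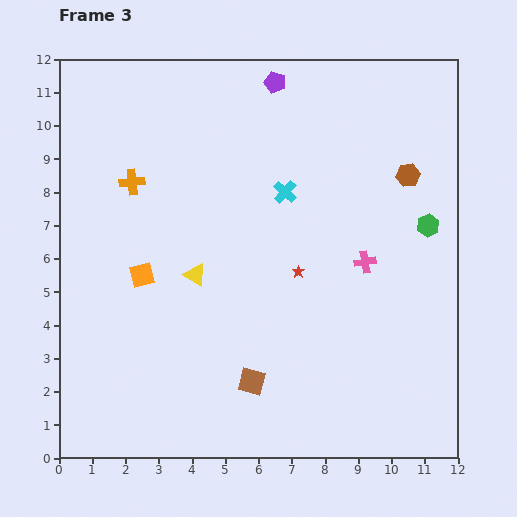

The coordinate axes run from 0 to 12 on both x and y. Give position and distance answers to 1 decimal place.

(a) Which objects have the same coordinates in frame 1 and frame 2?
the pink cross, the red star, the orange square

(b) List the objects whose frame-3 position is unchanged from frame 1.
the pink cross, the red star, the orange square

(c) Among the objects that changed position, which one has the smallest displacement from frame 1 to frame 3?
the orange cross

(moved 0.2)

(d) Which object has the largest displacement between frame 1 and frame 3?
the purple pentagon

(moved 9.0; next 4.6)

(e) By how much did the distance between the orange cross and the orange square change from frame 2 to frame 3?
-2.6

Distance in frame 2: 5.4. Distance in frame 3: 2.8.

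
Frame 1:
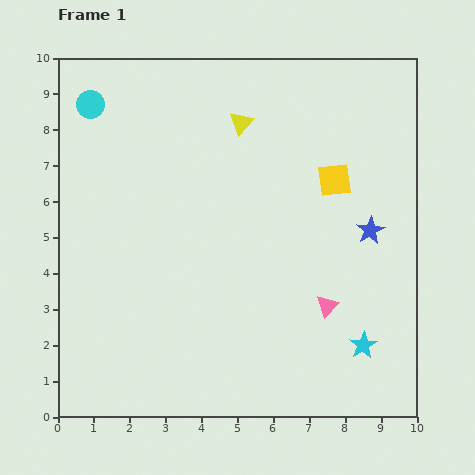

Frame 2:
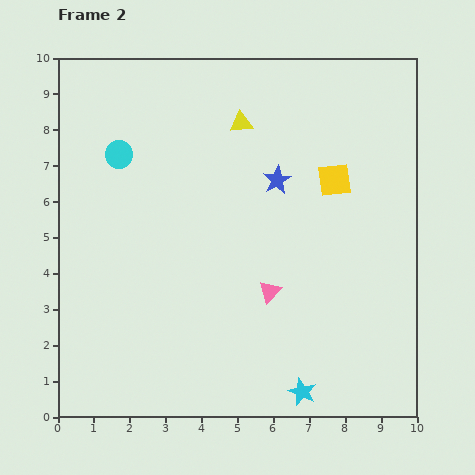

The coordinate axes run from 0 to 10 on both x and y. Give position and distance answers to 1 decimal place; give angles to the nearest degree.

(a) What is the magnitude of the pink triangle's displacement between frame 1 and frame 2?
1.6

The pink triangle moved from (7.5, 3.1) to (5.9, 3.5), a distance of √(1.6² + 0.4²) ≈ 1.6.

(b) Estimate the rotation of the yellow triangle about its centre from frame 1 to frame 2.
42° clockwise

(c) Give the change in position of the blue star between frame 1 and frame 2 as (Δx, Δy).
(-2.6, 1.4)

The blue star was at (8.7, 5.2) in frame 1 and (6.1, 6.6) in frame 2.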